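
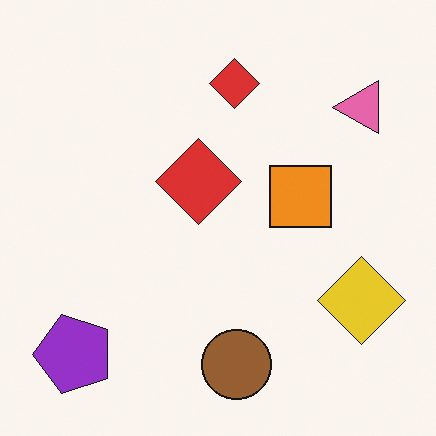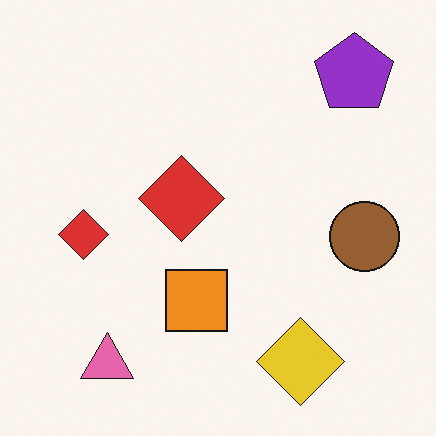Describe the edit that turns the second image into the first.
The image was transposed (reflected across the top-left ↔ bottom-right diagonal).

Shapes have swapped their row and column positions — what was in the top-right is now in the bottom-left — a diagonal reflection.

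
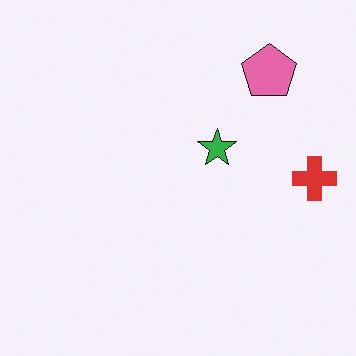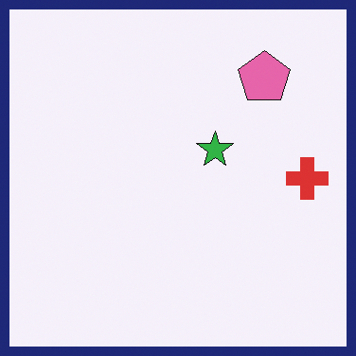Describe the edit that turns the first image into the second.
The image was framed with a navy border.

A solid navy frame runs around the edge of the second image, with the content slightly shrunk inside it.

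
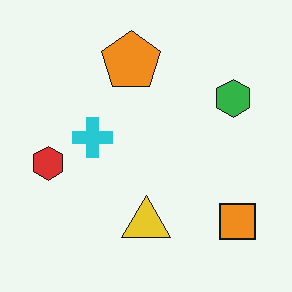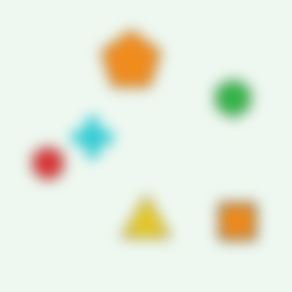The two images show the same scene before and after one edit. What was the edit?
It was strongly gaussian-blurred.

Shape edges and outlines are uniformly softened across the whole image.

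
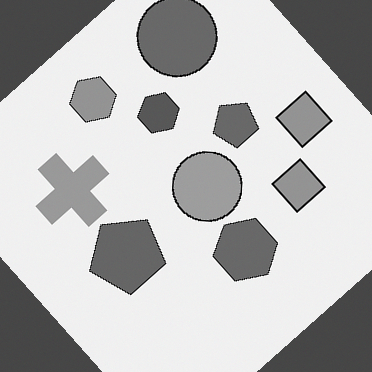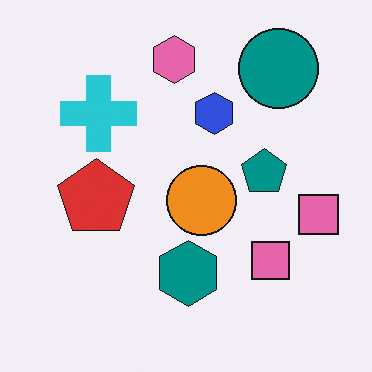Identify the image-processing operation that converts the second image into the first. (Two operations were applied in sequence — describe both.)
This is the original image converted to grayscale, then rotated counter-clockwise by a large amount — several tens of degrees.

All color is removed — every shape is now a shade of grey. Every shape is tilted by the same angle and the image corners show triangular fill wedges — a whole-image rotation by a non-right angle.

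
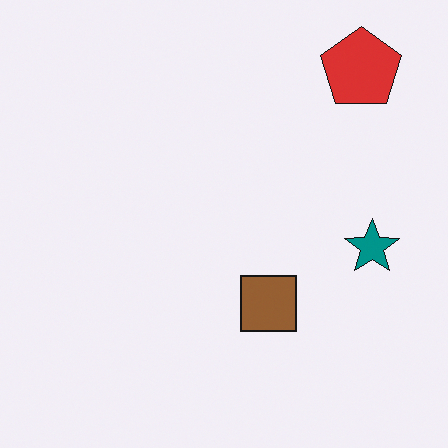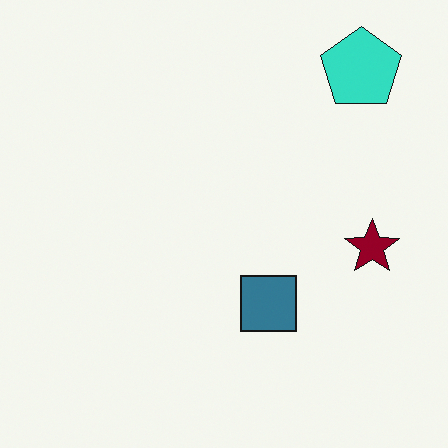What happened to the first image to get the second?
It was hue-shifted through roughly half the color wheel.

Every shape's color has rotated by the same amount around the hue wheel — a uniform hue shift.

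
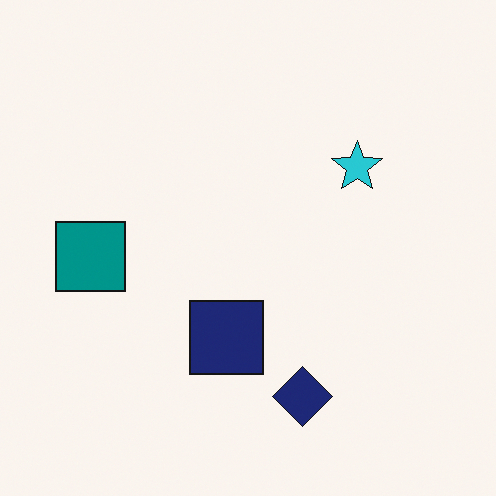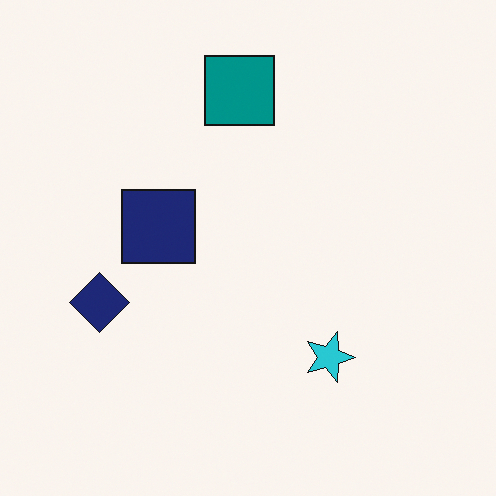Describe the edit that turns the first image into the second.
The transformation is: rotated 90° clockwise.

The teal square sits in the left of the first image and the top of the second — consistent with a whole-image 90° clockwise rotation.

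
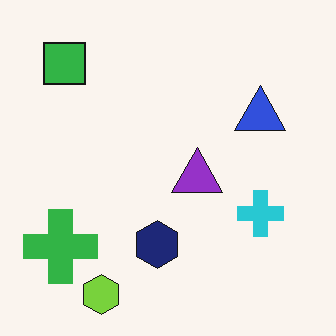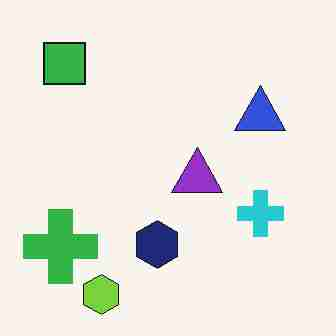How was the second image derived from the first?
The second image is the first degraded with heavy JPEG compression.

Blocky 8×8 compression artifacts appear around shape edges and the flat background shows ringing — characteristic JPEG degradation.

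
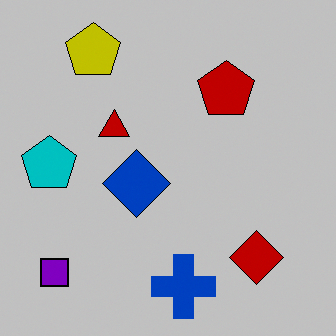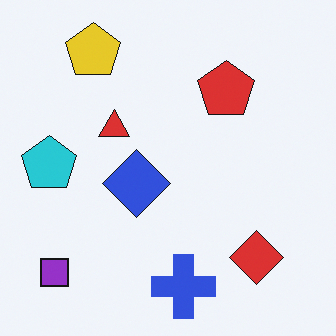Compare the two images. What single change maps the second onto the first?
The first image is the second heavily posterized to just a handful of flat colors.

Each flat color has snapped to a coarser quantized level — most visibly, the near-white background has dropped to a flat grey.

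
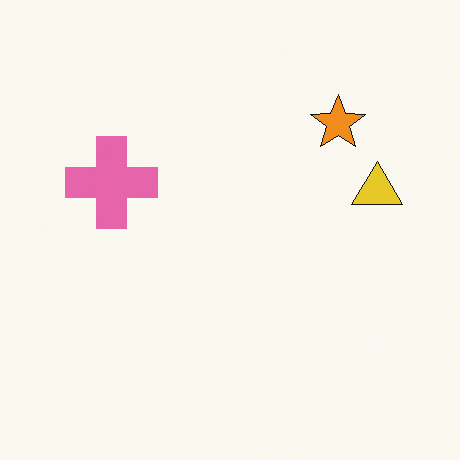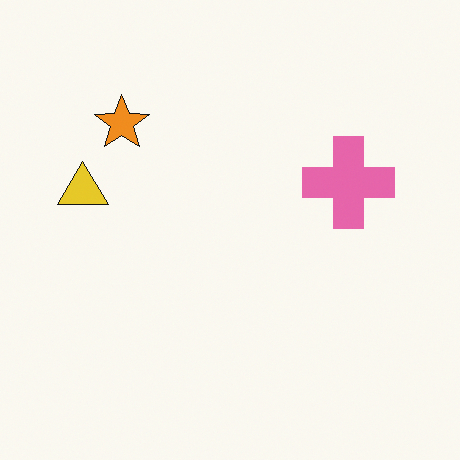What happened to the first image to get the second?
The image was flipped horizontally (left ↔ right).

The yellow triangle is in the right of the first image and the left of the second — shapes on opposite sides of the vertical midline have swapped in a mirror flip.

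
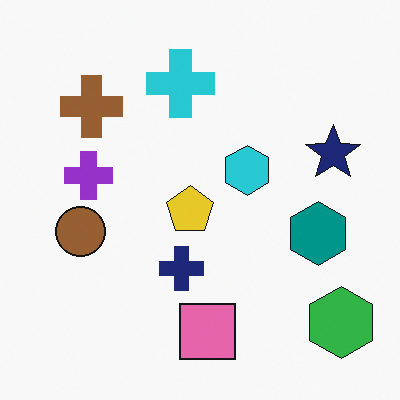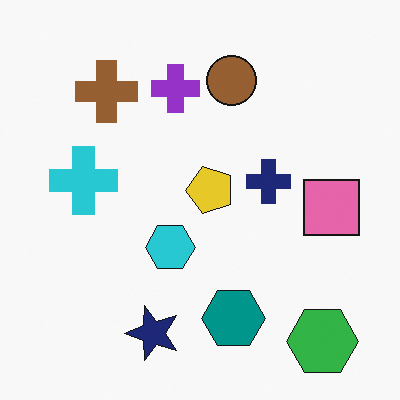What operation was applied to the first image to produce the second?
Transposed (reflected across the top-left ↔ bottom-right diagonal).

Shapes have swapped their row and column positions — what was in the top-right is now in the bottom-left — a diagonal reflection.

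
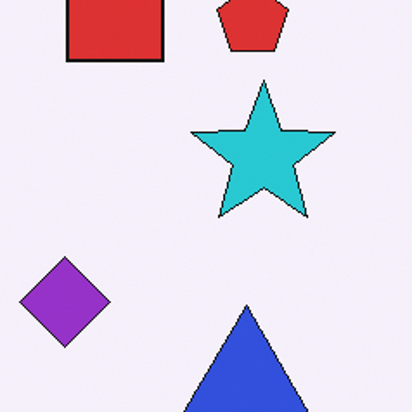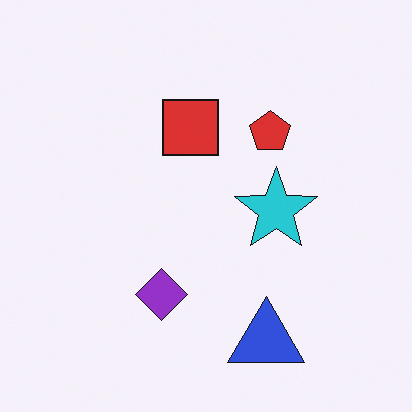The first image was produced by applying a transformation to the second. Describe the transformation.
The transformation is: cropped tightly and scaled back up.

The visible shapes are larger and the field of view is narrower; shapes near the original edges may be partly or wholly outside the frame — a crop-and-rescale.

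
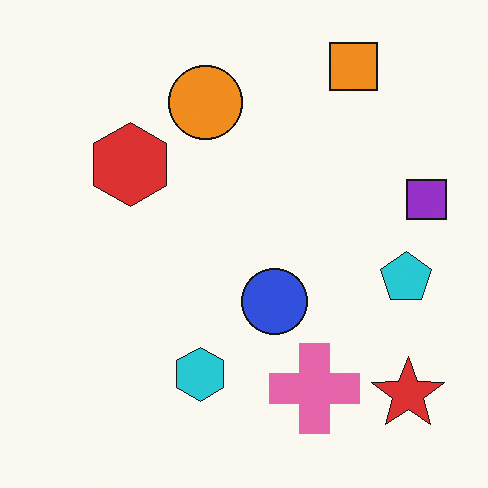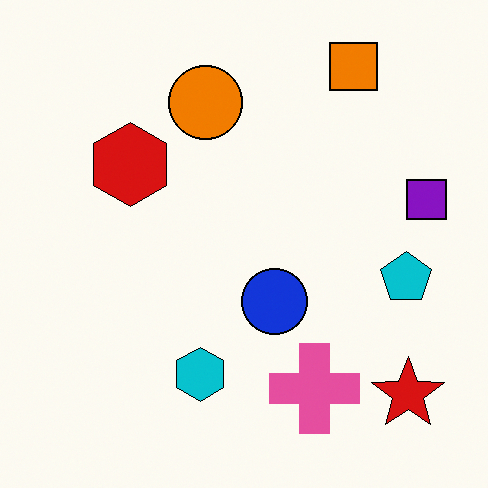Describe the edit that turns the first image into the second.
It was given slightly increased contrast.

Tones are pushed away from mid-grey across the whole image — a global contrast change.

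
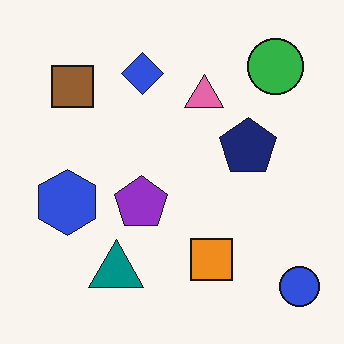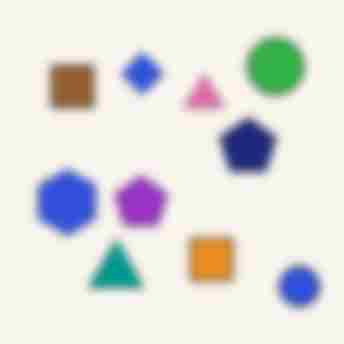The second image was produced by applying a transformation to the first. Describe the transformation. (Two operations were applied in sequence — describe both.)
The image was moderately blurred, then heavily JPEG-compressed with obvious blocking artifacts.

Shape edges and outlines are uniformly softened across the whole image. Blocky 8×8 compression artifacts appear around shape edges and the flat background shows ringing — characteristic JPEG degradation.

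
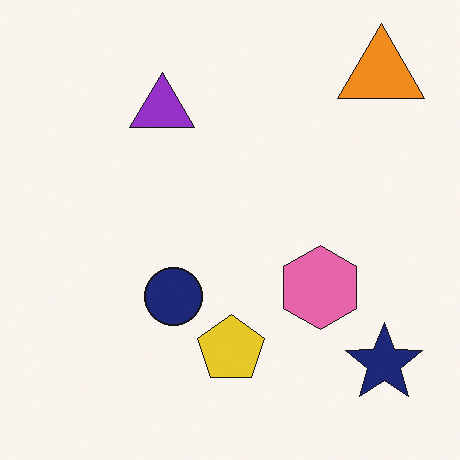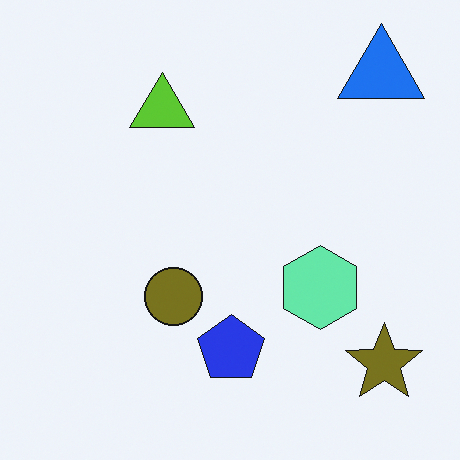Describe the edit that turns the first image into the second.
The image was hue-shifted through roughly half the color wheel.

Every shape's color has rotated by the same amount around the hue wheel — a uniform hue shift.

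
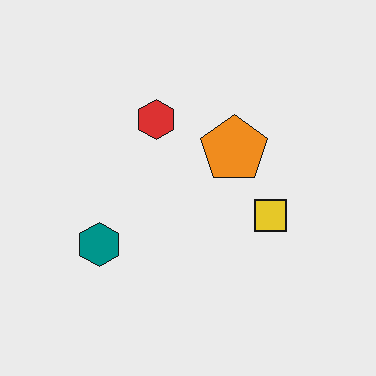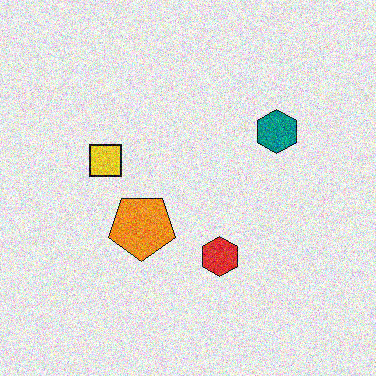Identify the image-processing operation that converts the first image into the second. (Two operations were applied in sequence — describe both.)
It was rotated 180°, then degraded with strong gaussian noise.

The teal hexagon sits in the left of the first image and the right of the second — consistent with a whole-image 180° rotation. Random speckle covers the whole image, including the flat background.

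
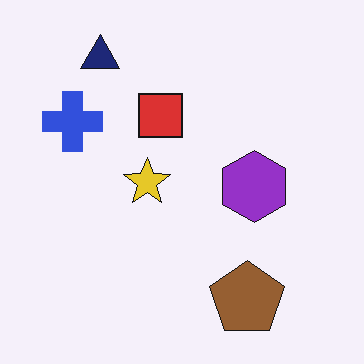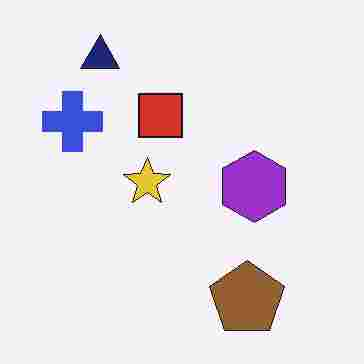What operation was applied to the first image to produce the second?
The image was degraded with heavy JPEG compression.

Blocky 8×8 compression artifacts appear around shape edges and the flat background shows ringing — characteristic JPEG degradation.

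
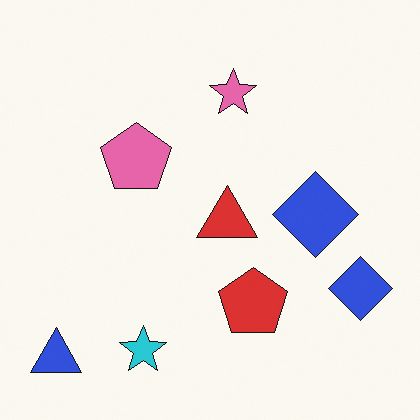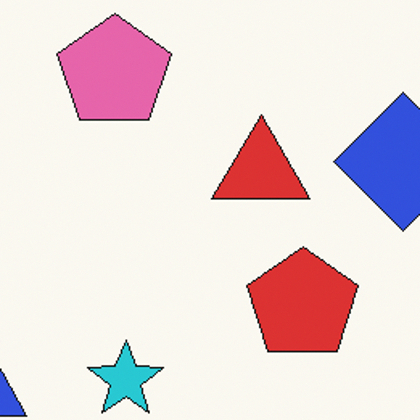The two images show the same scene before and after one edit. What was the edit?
It was cropped slightly and scaled back up.

The visible shapes are larger and the field of view is narrower; shapes near the original edges may be partly or wholly outside the frame — a crop-and-rescale.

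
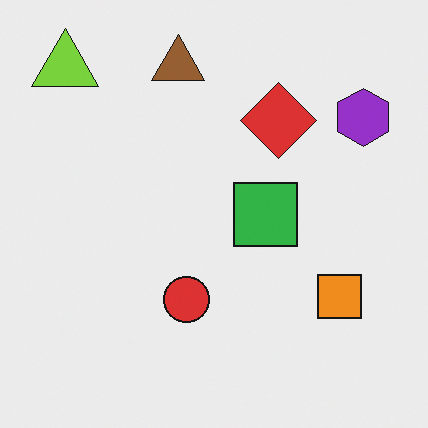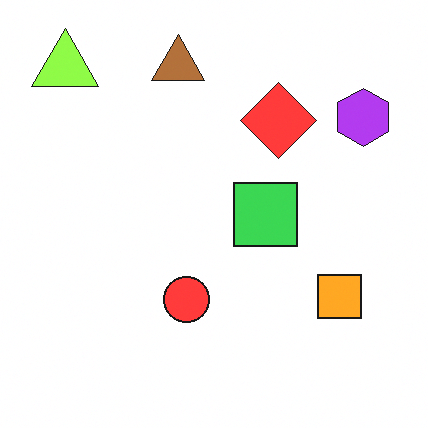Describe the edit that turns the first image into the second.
Slightly brightened.

Every pixel — background and shapes alike — is uniformly brightened.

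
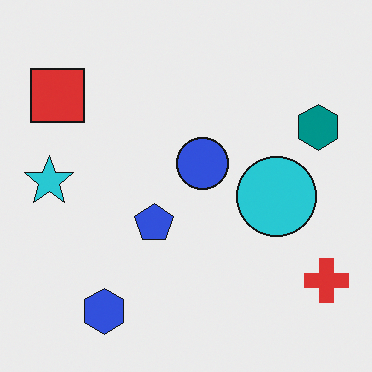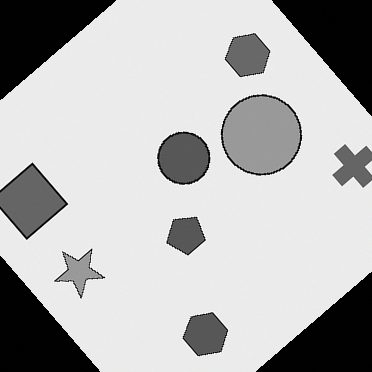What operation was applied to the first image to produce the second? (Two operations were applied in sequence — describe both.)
The transformation is: rotated counter-clockwise by a large amount — several tens of degrees, then converted to grayscale.

Every shape is tilted by the same angle and the image corners show triangular fill wedges — a whole-image rotation by a non-right angle. All color is removed — every shape is now a shade of grey.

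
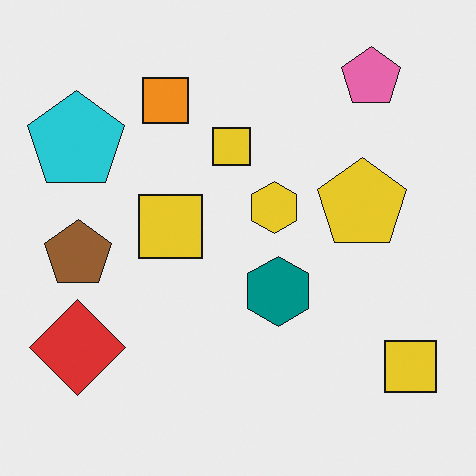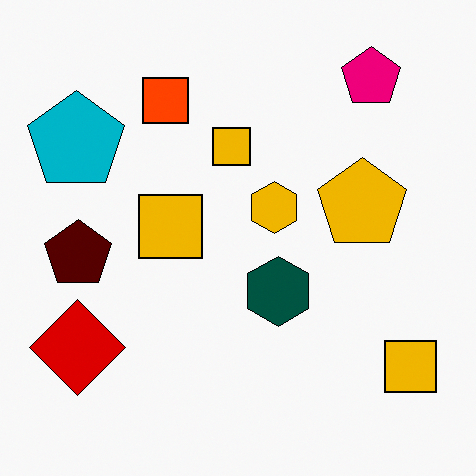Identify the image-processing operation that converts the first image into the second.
The image was given much higher contrast.

Tones are pushed away from mid-grey across the whole image — a global contrast change.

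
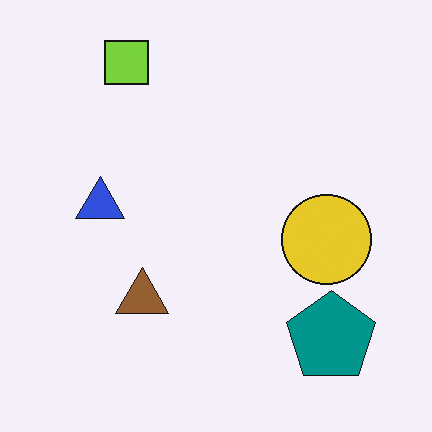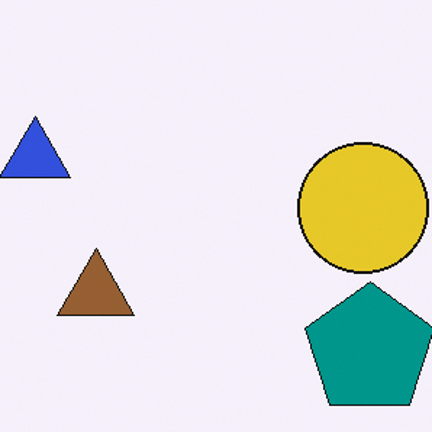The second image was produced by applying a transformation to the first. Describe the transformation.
The transformation is: cropped to a modestly smaller region and rescaled.

The visible shapes are larger and the field of view is narrower; shapes near the original edges may be partly or wholly outside the frame — a crop-and-rescale.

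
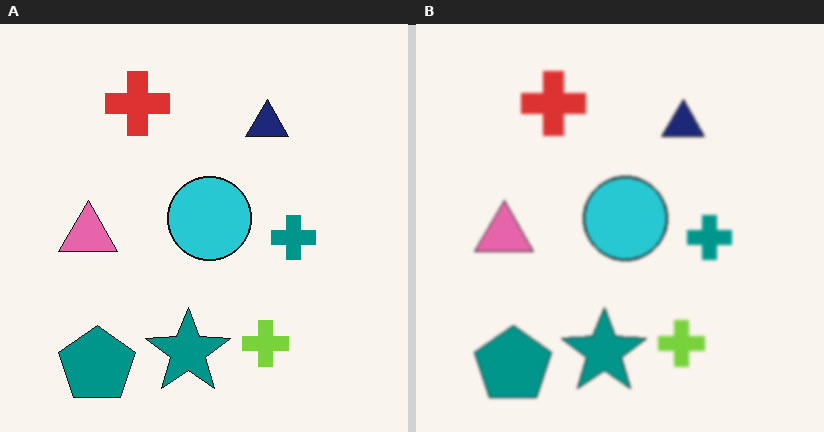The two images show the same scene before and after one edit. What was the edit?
The image was lightly blurred.

Shape edges and outlines are uniformly softened across the whole image.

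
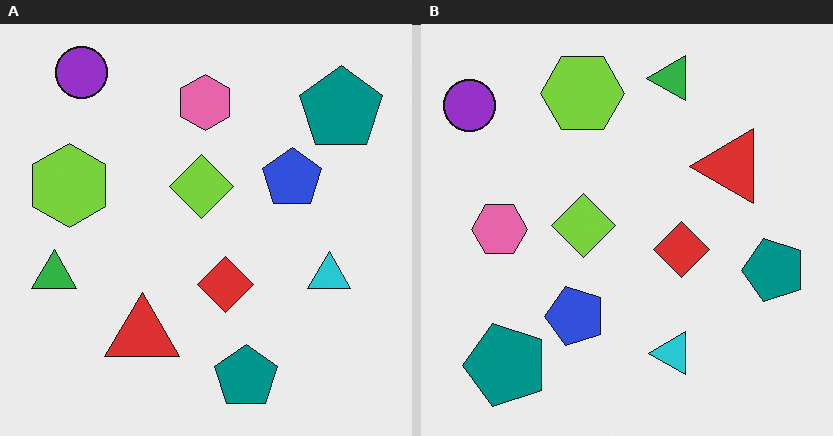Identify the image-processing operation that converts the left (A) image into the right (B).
Transposed (reflected across the top-left ↔ bottom-right diagonal).

Shapes have swapped their row and column positions — what was in the top-right is now in the bottom-left — a diagonal reflection.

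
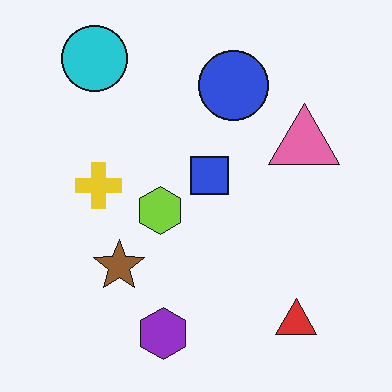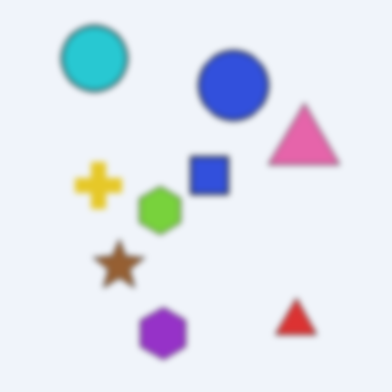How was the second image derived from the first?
It was noticeably gaussian-blurred.

Shape edges and outlines are uniformly softened across the whole image.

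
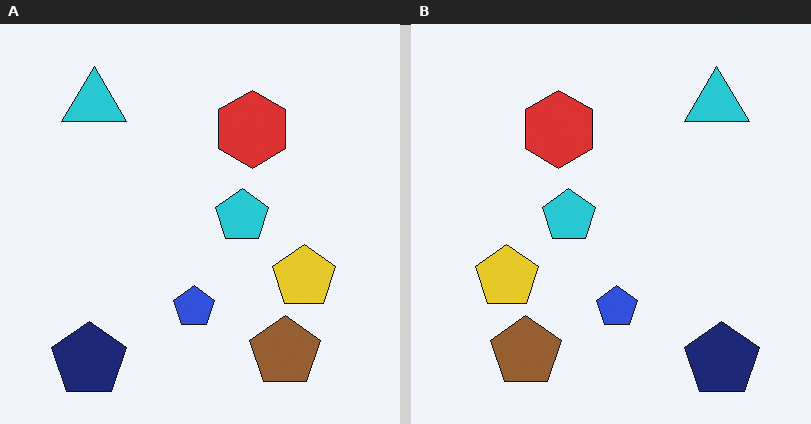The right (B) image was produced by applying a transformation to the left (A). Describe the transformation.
The image was flipped horizontally (left ↔ right).

The navy pentagon is in the bottom-left of the left (A) image and the bottom-right of the right (B) — shapes on opposite sides of the vertical midline have swapped in a mirror flip.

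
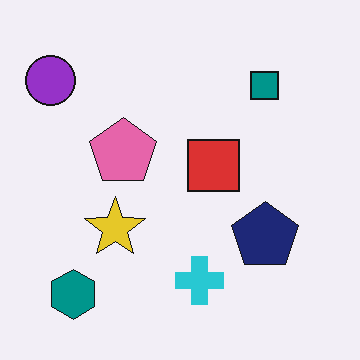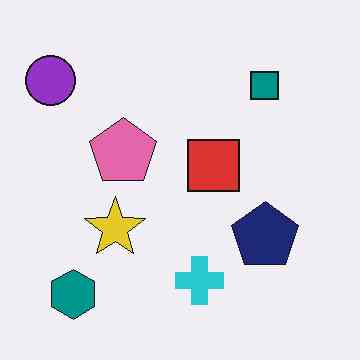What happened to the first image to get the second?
JPEG-compressed with visible artifacts.

Blocky 8×8 compression artifacts appear around shape edges and the flat background shows ringing — characteristic JPEG degradation.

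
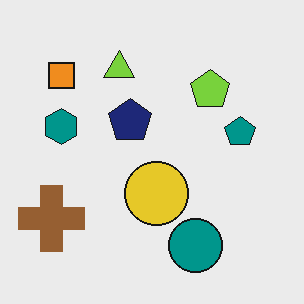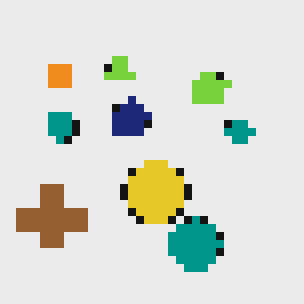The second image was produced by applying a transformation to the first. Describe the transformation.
The image was pixelated into visible square blocks.

Shapes are reduced to large square blocks; fine edges and outlines are lost — a downscale-then-upscale (mosaic) effect.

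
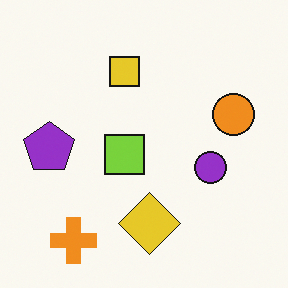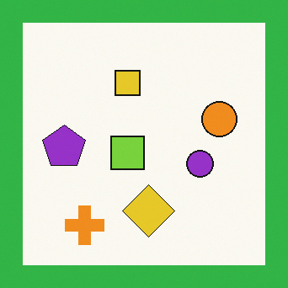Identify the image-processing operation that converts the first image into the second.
The image was framed with a green border.

A solid green frame runs around the edge of the second image, with the content slightly shrunk inside it.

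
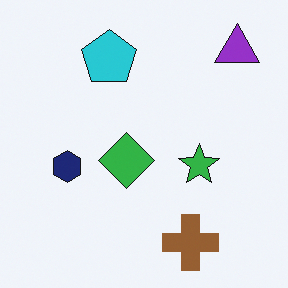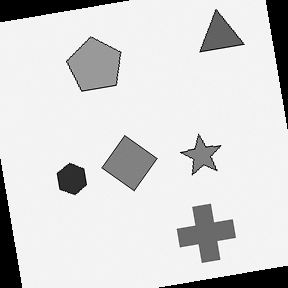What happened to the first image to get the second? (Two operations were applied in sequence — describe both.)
It was rotated counter-clockwise by a small amount, then converted to grayscale.

Every shape is tilted by the same angle and the image corners show triangular fill wedges — a whole-image rotation by a non-right angle. All color is removed — every shape is now a shade of grey.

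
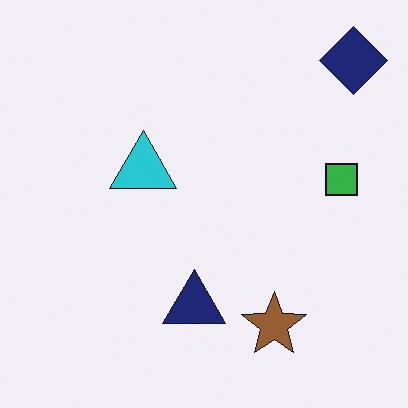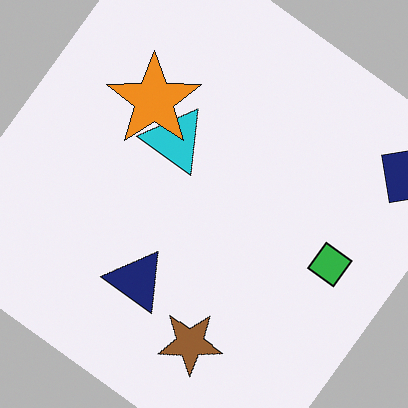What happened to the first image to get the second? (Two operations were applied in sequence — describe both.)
The image was rotated clockwise by a large amount — several tens of degrees, then overlaid with an additional orange star.

Every shape is tilted by the same angle and the image corners show triangular fill wedges — a whole-image rotation by a non-right angle. An orange star appears in the second image that is absent from the first.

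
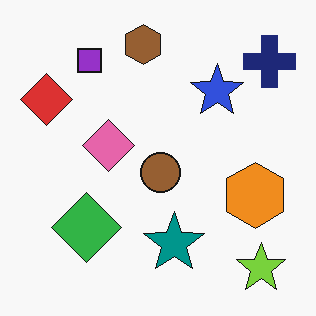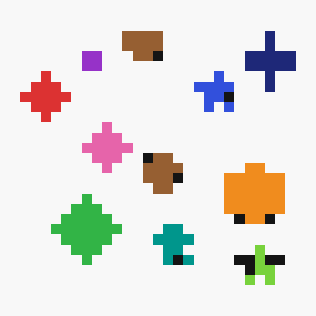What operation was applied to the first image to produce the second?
The second image is the first coarsely pixelated.

Shapes are reduced to large square blocks; fine edges and outlines are lost — a downscale-then-upscale (mosaic) effect.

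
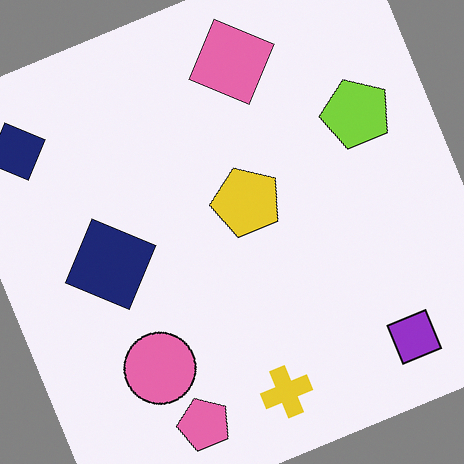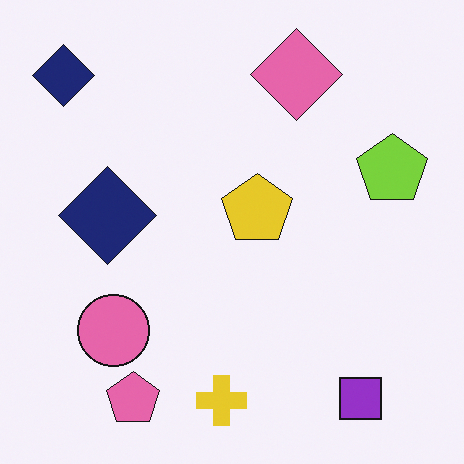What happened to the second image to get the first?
The transformation is: rotated counter-clockwise by a moderate amount.

Every shape is tilted by the same angle and the image corners show triangular fill wedges — a whole-image rotation by a non-right angle.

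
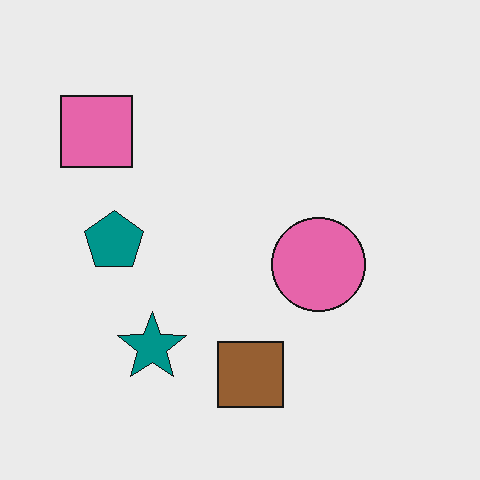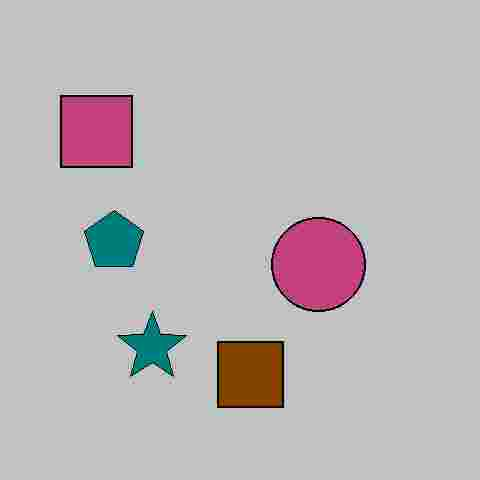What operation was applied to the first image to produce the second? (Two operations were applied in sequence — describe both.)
The image was heavily posterized to just a handful of flat colors, then degraded with heavy JPEG compression.

Each flat color has snapped to a coarser quantized level — most visibly, the near-white background has dropped to a flat grey. Blocky 8×8 compression artifacts appear around shape edges and the flat background shows ringing — characteristic JPEG degradation.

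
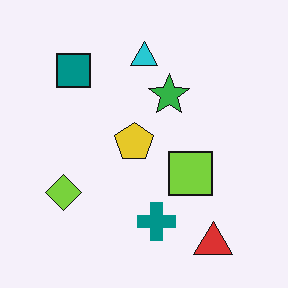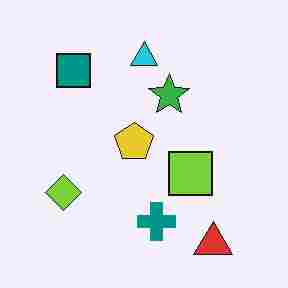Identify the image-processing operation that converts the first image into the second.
The transformation is: heavily JPEG-compressed with obvious blocking artifacts.

Blocky 8×8 compression artifacts appear around shape edges and the flat background shows ringing — characteristic JPEG degradation.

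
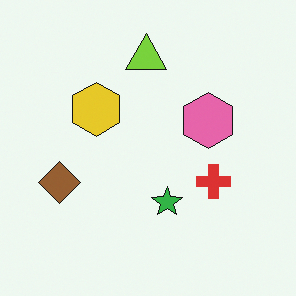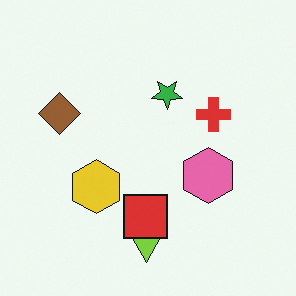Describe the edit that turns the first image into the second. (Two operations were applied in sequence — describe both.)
Flipped vertically (top ↔ bottom), then overlaid with an additional red square.

The lime triangle is in the top of the first image and the bottom of the second — shapes on opposite sides of the horizontal midline have swapped in a mirror flip. A red square appears in the second image that is absent from the first.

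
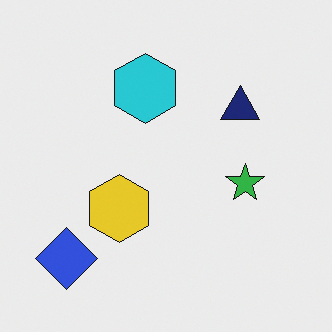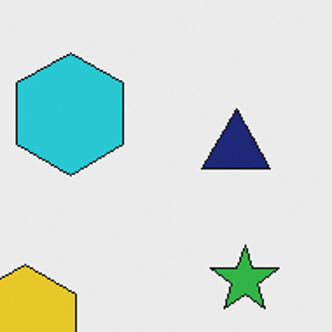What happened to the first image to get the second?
The second image is the first cropped to a noticeably smaller region and rescaled.

The visible shapes are larger and the field of view is narrower; shapes near the original edges may be partly or wholly outside the frame — a crop-and-rescale.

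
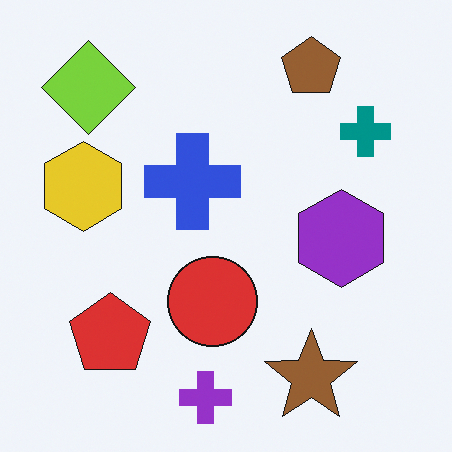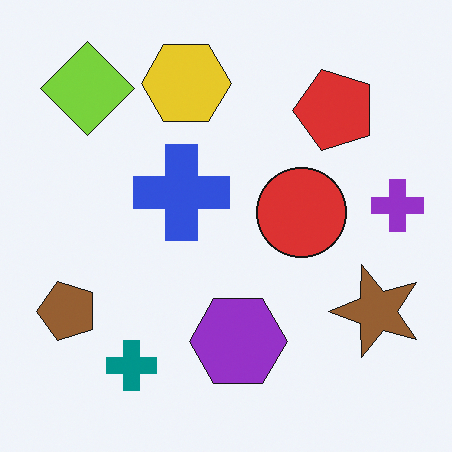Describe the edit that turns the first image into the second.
Transposed (reflected across the top-left ↔ bottom-right diagonal).

Shapes have swapped their row and column positions — what was in the top-right is now in the bottom-left — a diagonal reflection.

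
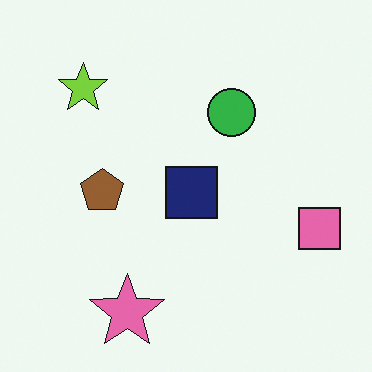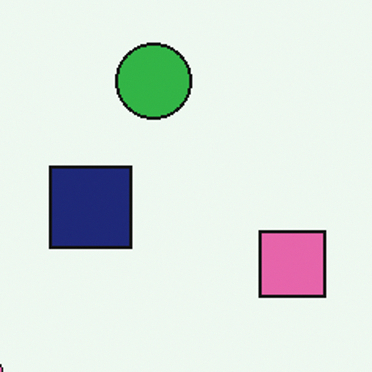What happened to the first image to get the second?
This is the original image cropped slightly and scaled back up.

The visible shapes are larger and the field of view is narrower; shapes near the original edges may be partly or wholly outside the frame — a crop-and-rescale.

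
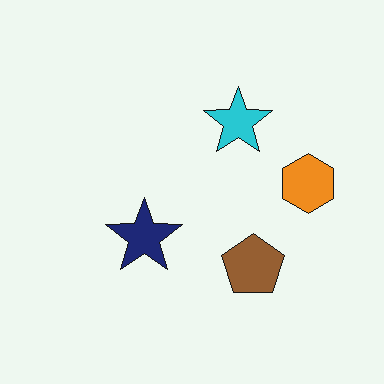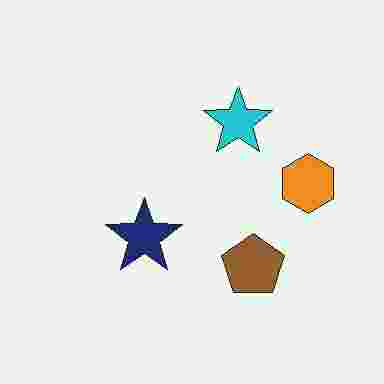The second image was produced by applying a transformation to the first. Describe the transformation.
The second image is the first degraded with heavy JPEG compression.

Blocky 8×8 compression artifacts appear around shape edges and the flat background shows ringing — characteristic JPEG degradation.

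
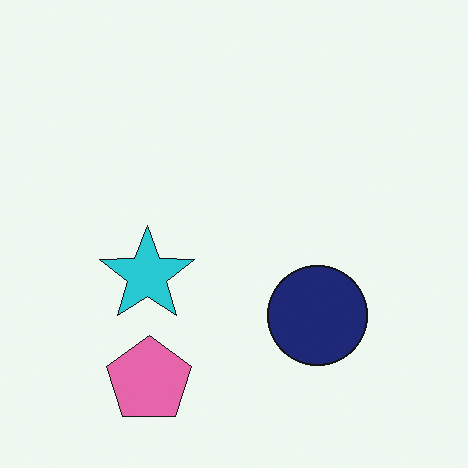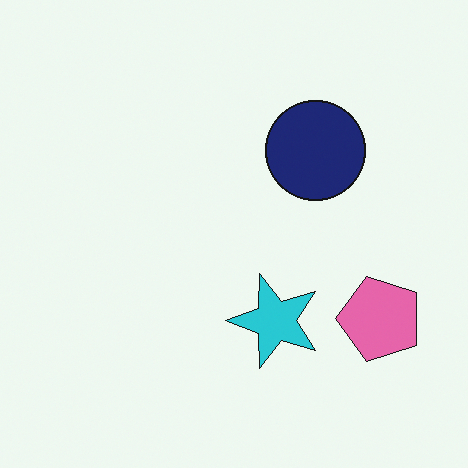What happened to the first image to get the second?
It was rotated 90° counter-clockwise.

The pink pentagon sits in the bottom-left of the first image and the bottom-right of the second — consistent with a whole-image 90° counter-clockwise rotation.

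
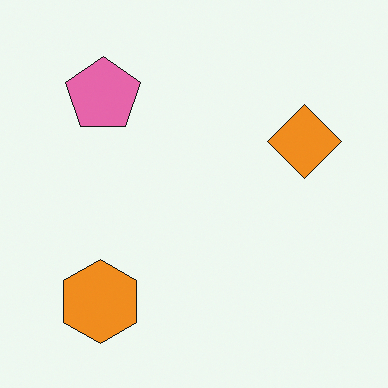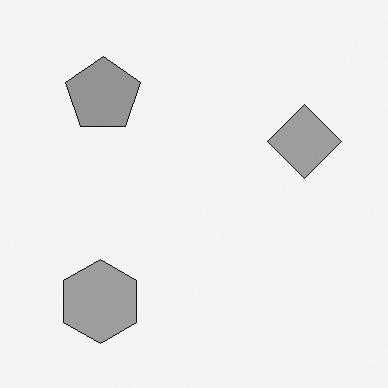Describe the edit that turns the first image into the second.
The image was converted to grayscale.

All color is removed — every shape is now a shade of grey.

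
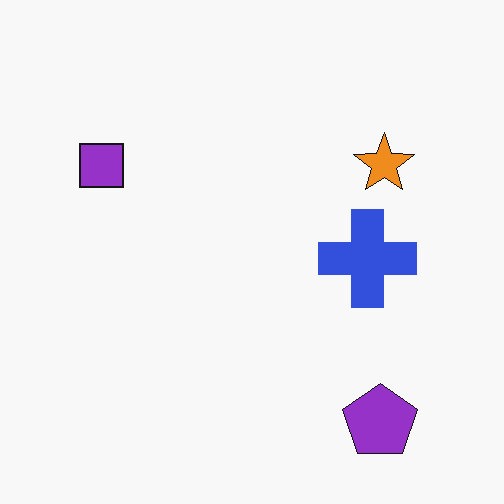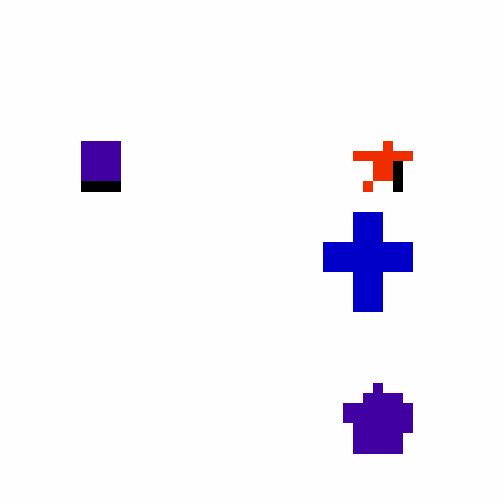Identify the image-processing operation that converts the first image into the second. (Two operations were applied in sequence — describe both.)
The transformation is: coarsely pixelated, then boosted in contrast.

Shapes are reduced to large square blocks; fine edges and outlines are lost — a downscale-then-upscale (mosaic) effect. Tones are pushed away from mid-grey across the whole image — a global contrast change.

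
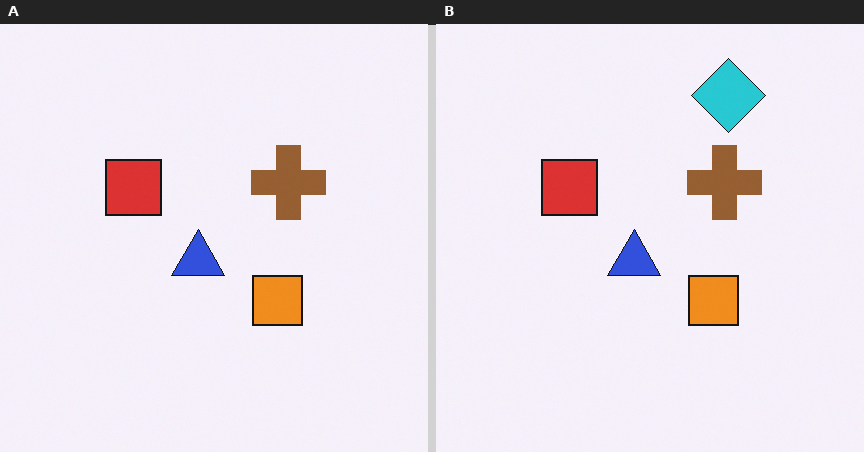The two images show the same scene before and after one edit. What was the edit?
The right (B) image is the left (A) overlaid with an additional cyan diamond.

A cyan diamond appears in the right (B) image that is absent from the left (A).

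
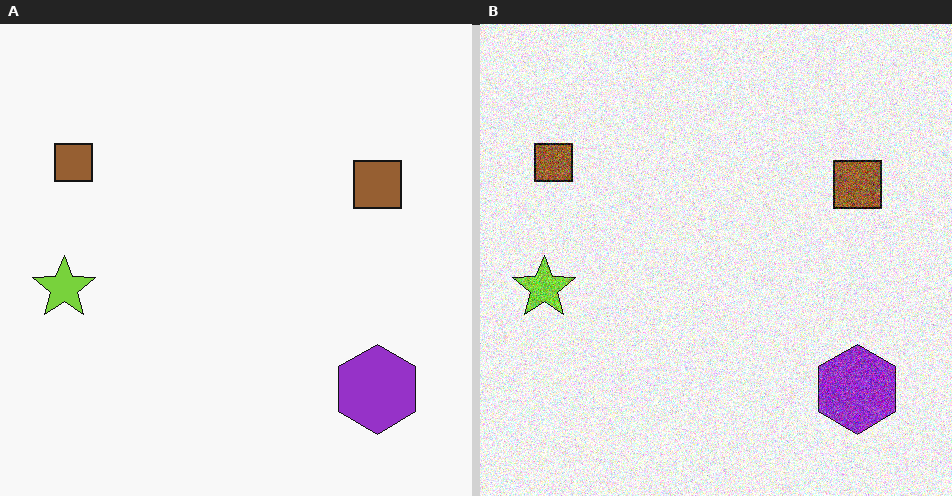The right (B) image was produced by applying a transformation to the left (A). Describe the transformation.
The transformation is: degraded with strong gaussian noise.

Random speckle covers the whole image, including the flat background.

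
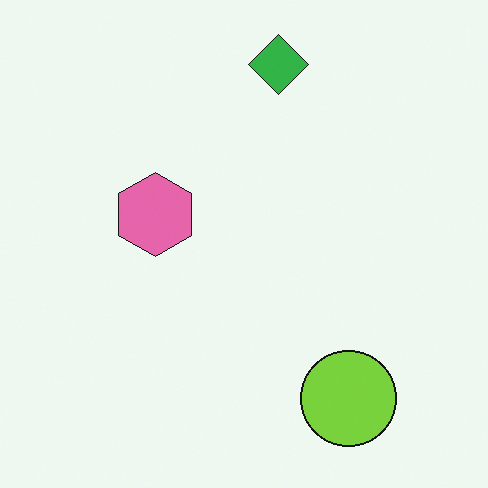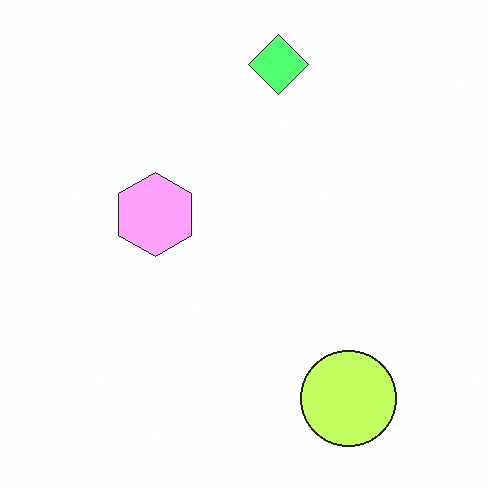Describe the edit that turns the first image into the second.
The second image is the first noticeably brightened.

Every pixel — background and shapes alike — is uniformly brightened.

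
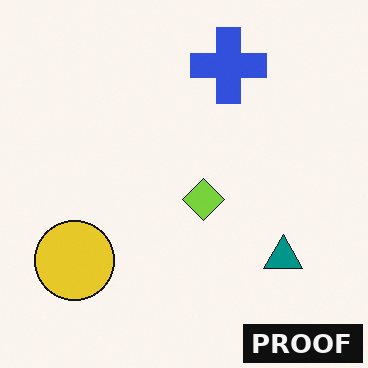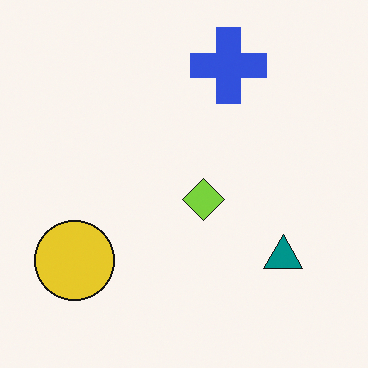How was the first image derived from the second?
The transformation is: watermarked with the text "PROOF" in the lower-right corner.

A dark label reading "PROOF" appears in the lower-right corner.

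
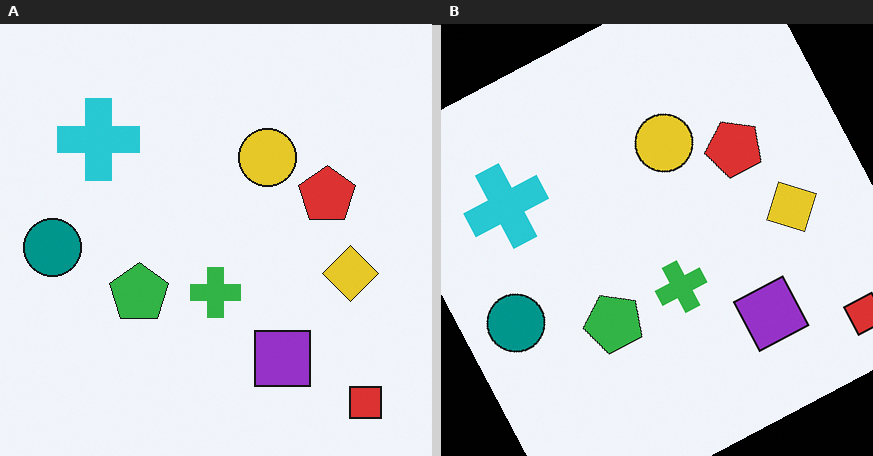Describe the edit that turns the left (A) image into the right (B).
This is the original image rotated counter-clockwise by a clearly visible amount.

Every shape is tilted by the same angle and the image corners show triangular fill wedges — a whole-image rotation by a non-right angle.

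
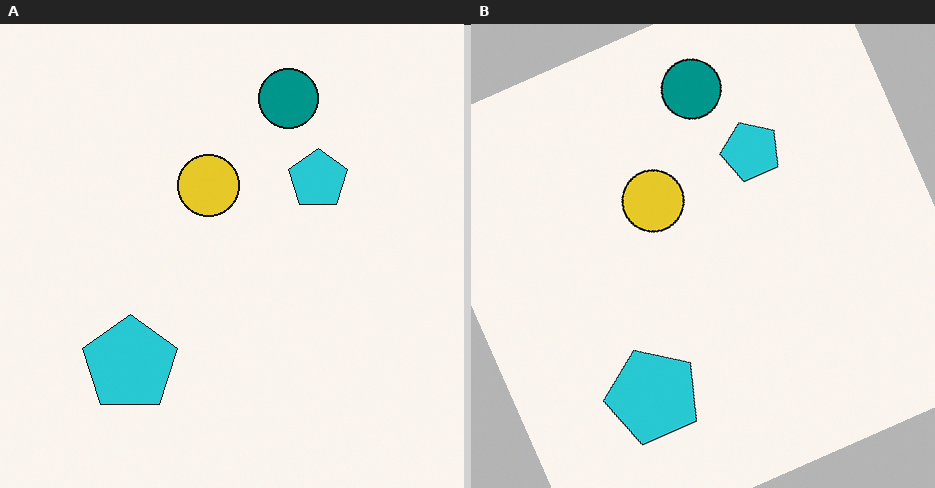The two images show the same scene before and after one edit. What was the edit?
The right (B) image is the left (A) rotated counter-clockwise by a clearly visible amount.

Every shape is tilted by the same angle and the image corners show triangular fill wedges — a whole-image rotation by a non-right angle.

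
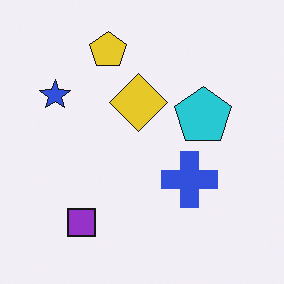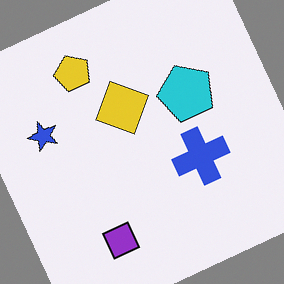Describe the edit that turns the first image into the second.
The image was rotated counter-clockwise by a moderate amount.

Every shape is tilted by the same angle and the image corners show triangular fill wedges — a whole-image rotation by a non-right angle.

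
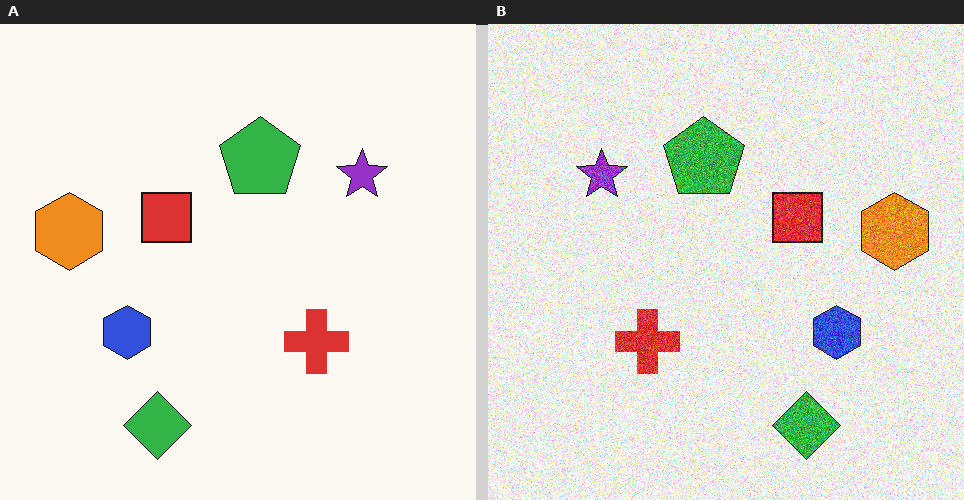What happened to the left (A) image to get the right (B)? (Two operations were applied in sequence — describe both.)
The image was degraded with a thick layer of grain, then flipped horizontally (left ↔ right).

Random speckle covers the whole image, including the flat background. The orange hexagon is in the left of the left (A) image and the right of the right (B) — shapes on opposite sides of the vertical midline have swapped in a mirror flip.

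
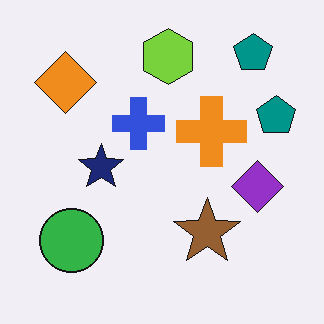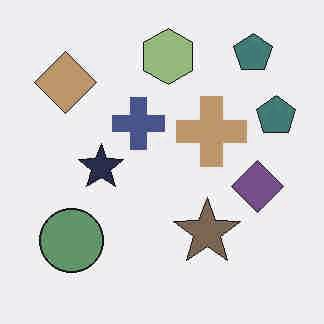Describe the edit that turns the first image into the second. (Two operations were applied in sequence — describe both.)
It was degraded with heavy JPEG compression, then made much more muted (saturation change).

Blocky 8×8 compression artifacts appear around shape edges and the flat background shows ringing — characteristic JPEG degradation. All colors are more muted and greyish — a global saturation change.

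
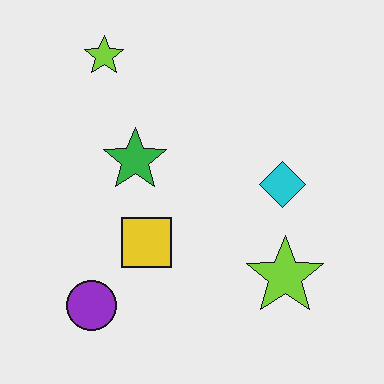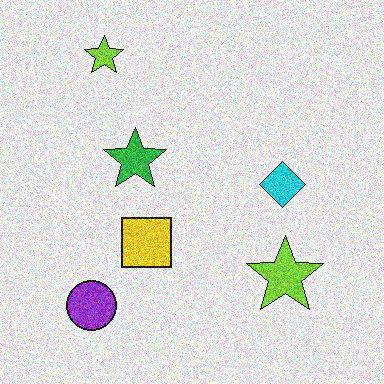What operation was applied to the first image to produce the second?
The transformation is: degraded with visible gaussian noise.

Random speckle covers the whole image, including the flat background.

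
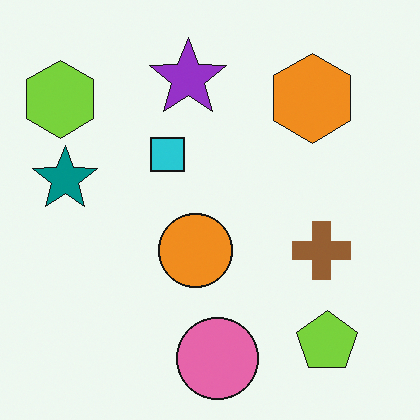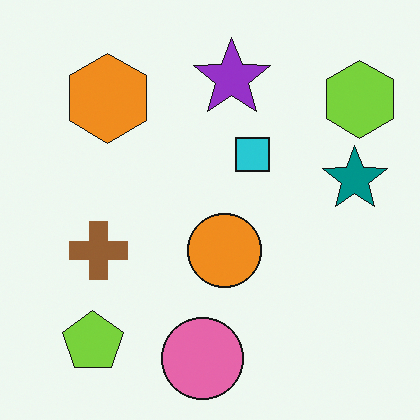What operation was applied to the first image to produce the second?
The second image is the first flipped horizontally (left ↔ right).

The lime hexagon is in the top-left of the first image and the top-right of the second — shapes on opposite sides of the vertical midline have swapped in a mirror flip.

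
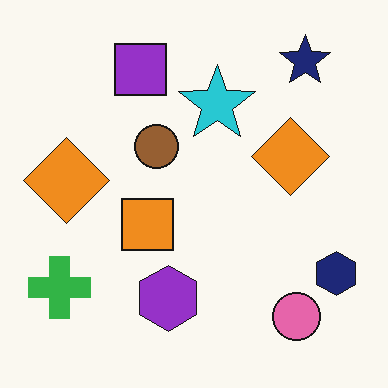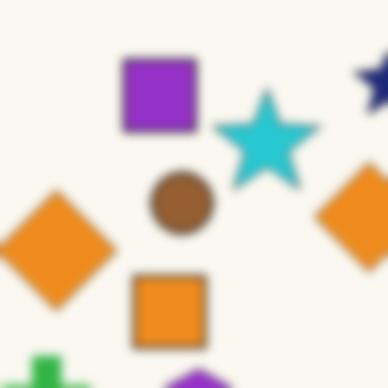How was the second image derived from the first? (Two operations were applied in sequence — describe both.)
Cropped slightly and scaled back up, then moderately blurred.

The visible shapes are larger and the field of view is narrower; shapes near the original edges may be partly or wholly outside the frame — a crop-and-rescale. Shape edges and outlines are uniformly softened across the whole image.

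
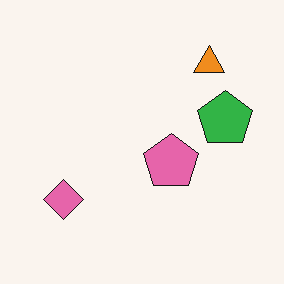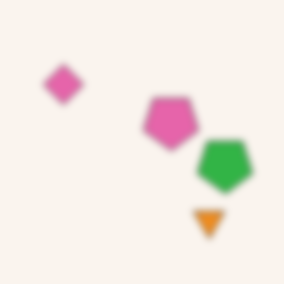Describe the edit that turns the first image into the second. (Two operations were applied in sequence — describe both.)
The image was moderately blurred, then flipped vertically (top ↔ bottom).

Shape edges and outlines are uniformly softened across the whole image. The orange triangle is in the top-right of the first image and the bottom-right of the second — shapes on opposite sides of the horizontal midline have swapped in a mirror flip.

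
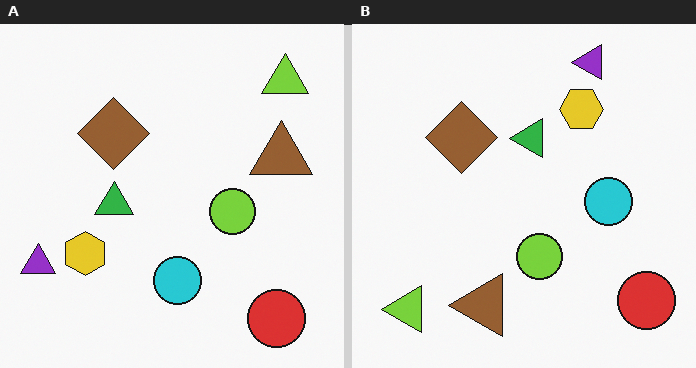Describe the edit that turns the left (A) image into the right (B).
This is the original image transposed (reflected across the top-left ↔ bottom-right diagonal).

Shapes have swapped their row and column positions — what was in the top-right is now in the bottom-left — a diagonal reflection.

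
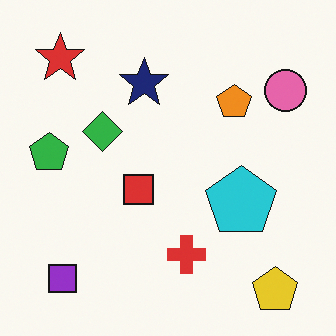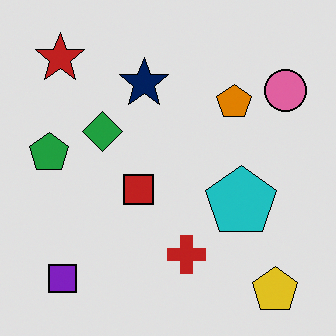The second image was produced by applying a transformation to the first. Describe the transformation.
The second image is the first moderately posterized.

Each flat color has snapped to a coarser quantized level — most visibly, the near-white background has dropped to a flat grey.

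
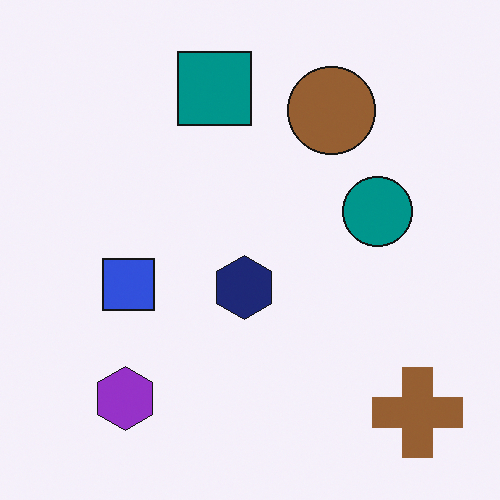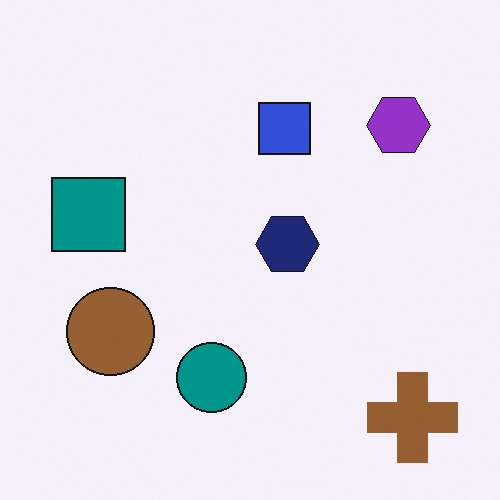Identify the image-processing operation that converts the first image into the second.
The image was transposed (reflected across the top-left ↔ bottom-right diagonal).

Shapes have swapped their row and column positions — what was in the top-right is now in the bottom-left — a diagonal reflection.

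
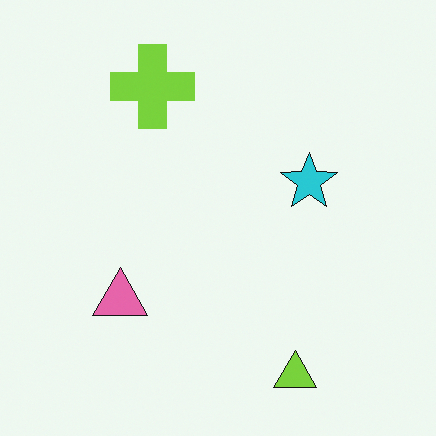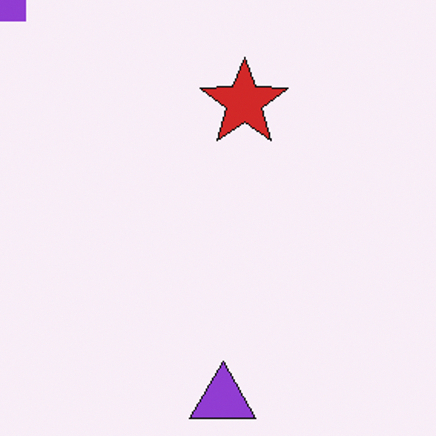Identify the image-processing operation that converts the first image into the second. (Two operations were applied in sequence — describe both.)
The second image is the first hue-shifted by a large amount, then cropped to a modestly smaller region and rescaled.

Every shape's color has rotated by the same amount around the hue wheel — a uniform hue shift. The visible shapes are larger and the field of view is narrower; shapes near the original edges may be partly or wholly outside the frame — a crop-and-rescale.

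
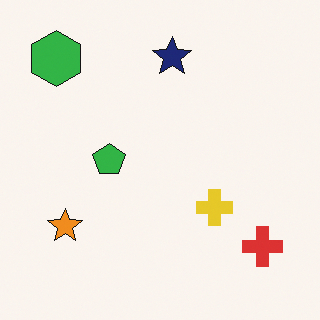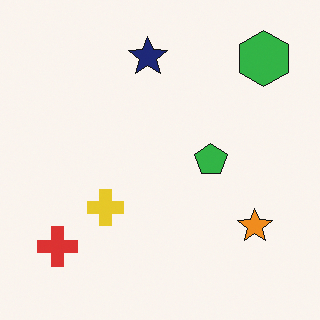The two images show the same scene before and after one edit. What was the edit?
The transformation is: flipped horizontally (left ↔ right).

The green hexagon is in the top-left of the first image and the top-right of the second — shapes on opposite sides of the vertical midline have swapped in a mirror flip.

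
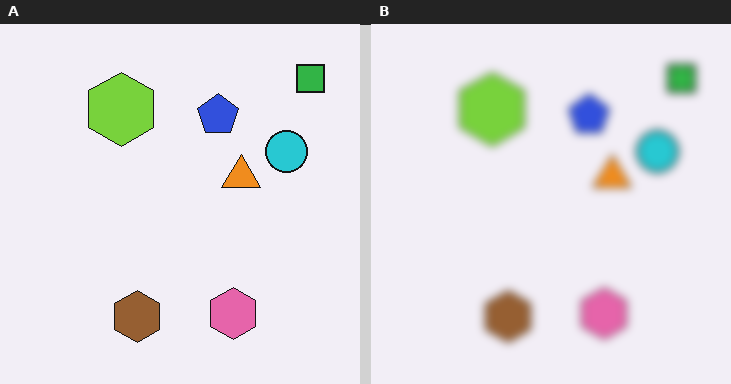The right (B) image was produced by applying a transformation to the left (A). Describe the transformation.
The image was moderately blurred.

Shape edges and outlines are uniformly softened across the whole image.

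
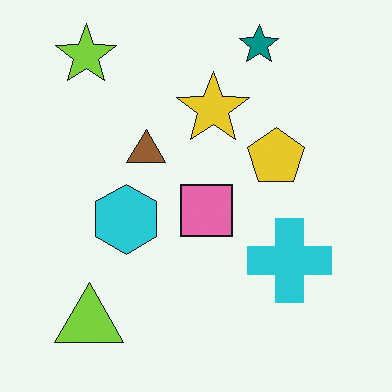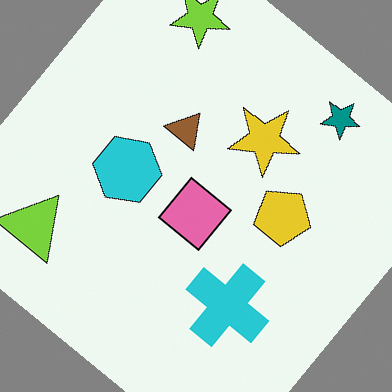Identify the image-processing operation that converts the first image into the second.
Rotated clockwise by a large amount — several tens of degrees.

Every shape is tilted by the same angle and the image corners show triangular fill wedges — a whole-image rotation by a non-right angle.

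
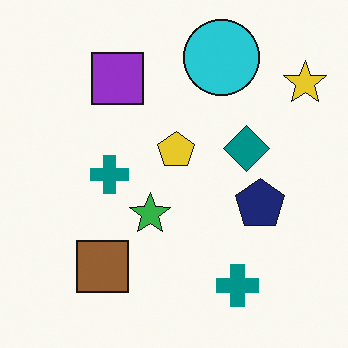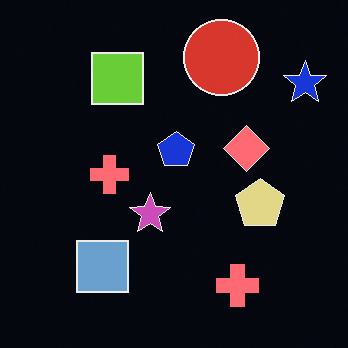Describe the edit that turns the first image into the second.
It was color-inverted (negative).

The light background has become dark and every shape's color is its complement — a photographic negative.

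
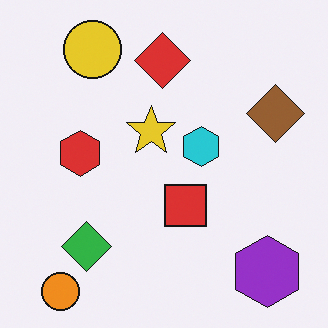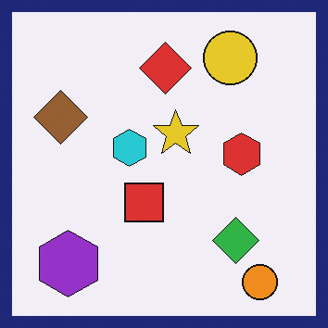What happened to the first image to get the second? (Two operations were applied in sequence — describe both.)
It was flipped horizontally (left ↔ right), then framed with a navy border.

The brown diamond is in the right of the first image and the left of the second — shapes on opposite sides of the vertical midline have swapped in a mirror flip. A solid navy frame runs around the edge of the second image, with the content slightly shrunk inside it.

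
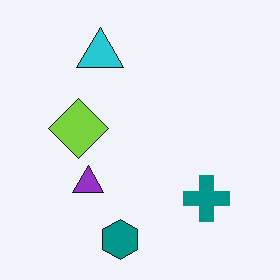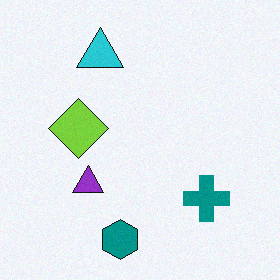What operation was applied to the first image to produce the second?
Degraded with light additive noise.

Random speckle covers the whole image, including the flat background.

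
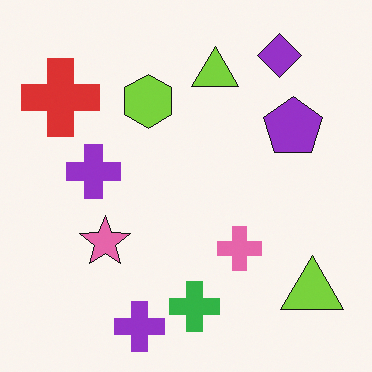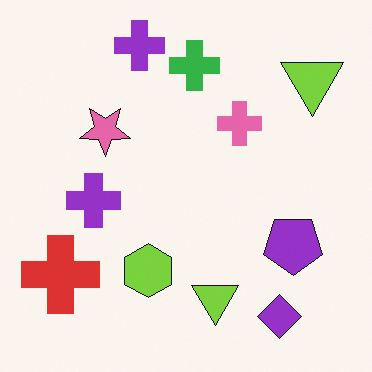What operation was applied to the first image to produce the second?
This is the original image flipped vertically (top ↔ bottom).

The purple diamond is in the top-right of the first image and the bottom-right of the second — shapes on opposite sides of the horizontal midline have swapped in a mirror flip.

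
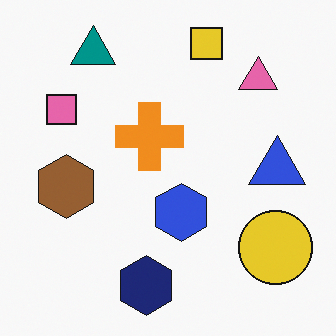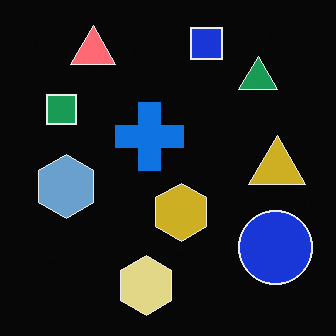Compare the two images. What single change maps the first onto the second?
The transformation is: color-inverted (negative).

The light background has become dark and every shape's color is its complement — a photographic negative.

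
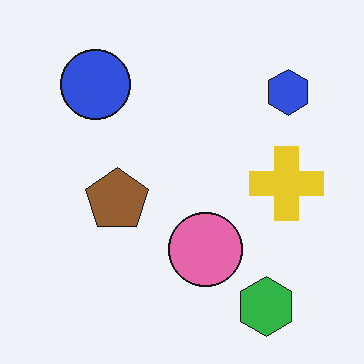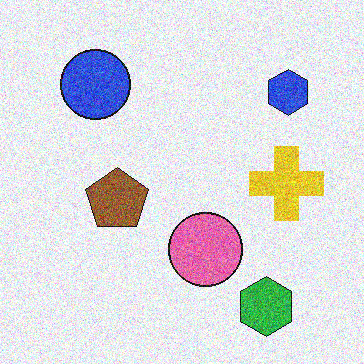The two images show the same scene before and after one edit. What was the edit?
The transformation is: degraded with heavy additive noise.

Random speckle covers the whole image, including the flat background.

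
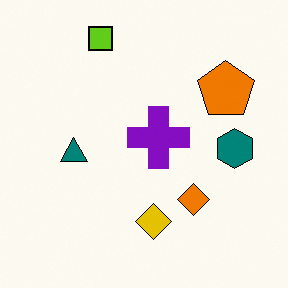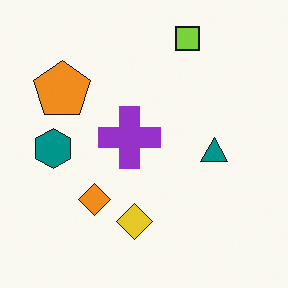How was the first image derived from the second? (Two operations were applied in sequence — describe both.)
The image was given slightly increased contrast, then flipped horizontally (left ↔ right).

Tones are pushed away from mid-grey across the whole image — a global contrast change. The teal hexagon is in the left of the second image and the right of the first — shapes on opposite sides of the vertical midline have swapped in a mirror flip.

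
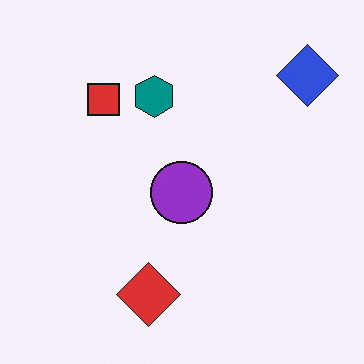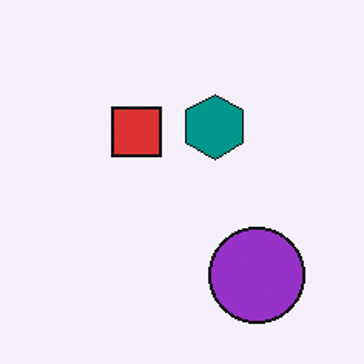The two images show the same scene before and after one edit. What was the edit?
It was cropped to a modestly smaller region and rescaled.

The visible shapes are larger and the field of view is narrower; shapes near the original edges may be partly or wholly outside the frame — a crop-and-rescale.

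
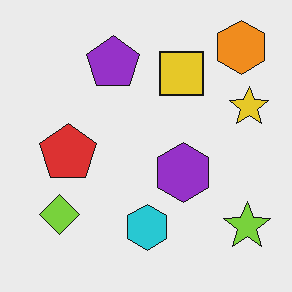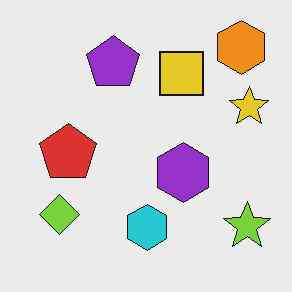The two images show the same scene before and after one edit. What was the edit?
This is the original image JPEG-compressed with visible artifacts.

Blocky 8×8 compression artifacts appear around shape edges and the flat background shows ringing — characteristic JPEG degradation.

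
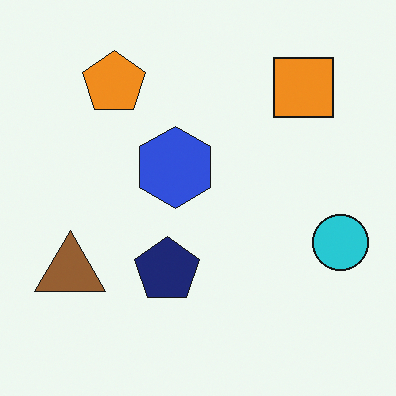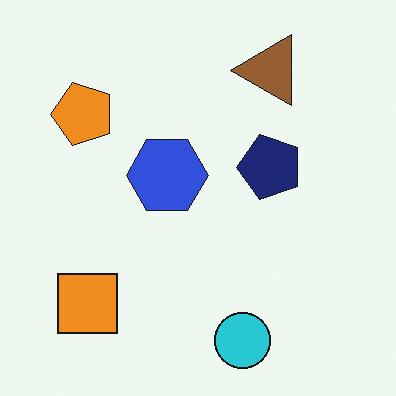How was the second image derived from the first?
The image was transposed (reflected across the top-left ↔ bottom-right diagonal).

Shapes have swapped their row and column positions — what was in the top-right is now in the bottom-left — a diagonal reflection.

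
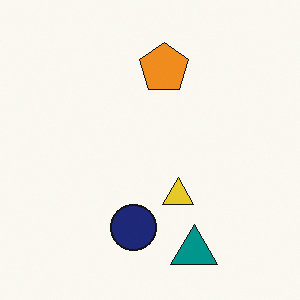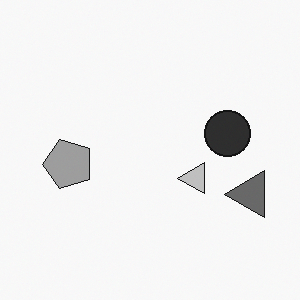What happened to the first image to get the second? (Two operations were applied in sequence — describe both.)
This is the original image converted to grayscale, then transposed (reflected across the top-left ↔ bottom-right diagonal).

All color is removed — every shape is now a shade of grey. Shapes have swapped their row and column positions — what was in the top-right is now in the bottom-left — a diagonal reflection.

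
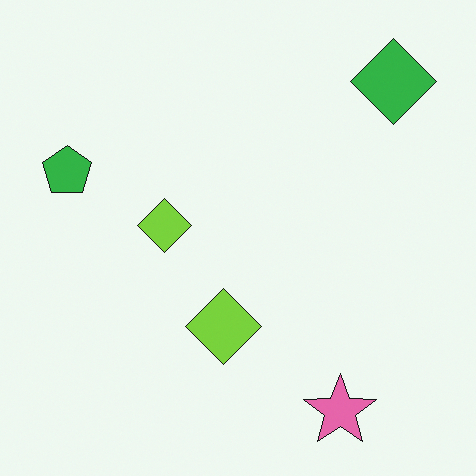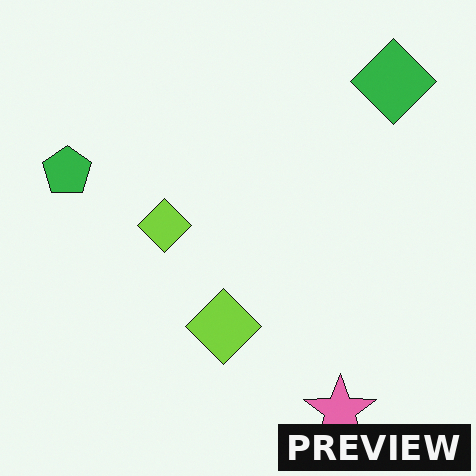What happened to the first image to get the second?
It was watermarked with the text "PREVIEW" in the lower-right corner.

A dark label reading "PREVIEW" appears in the lower-right corner.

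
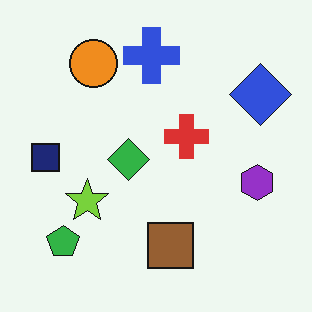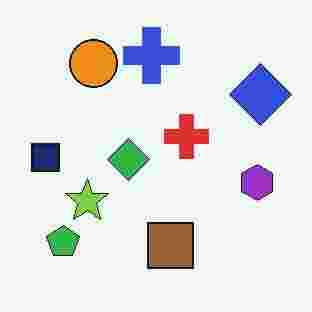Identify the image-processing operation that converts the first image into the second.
The second image is the first degraded with heavy JPEG compression.

Blocky 8×8 compression artifacts appear around shape edges and the flat background shows ringing — characteristic JPEG degradation.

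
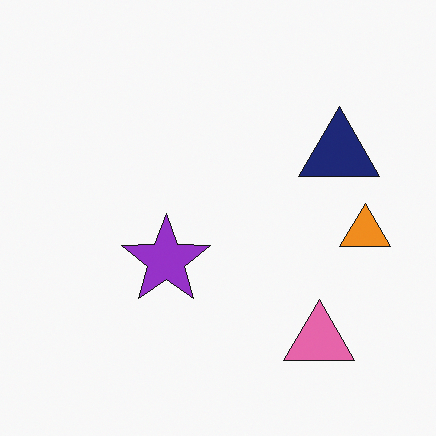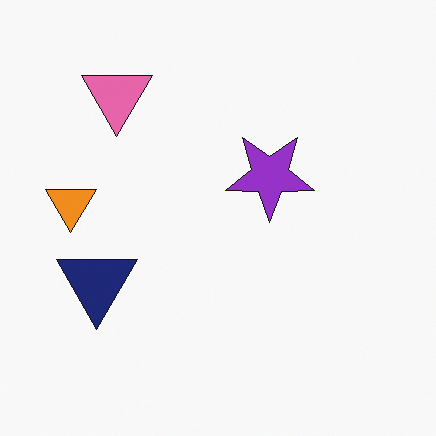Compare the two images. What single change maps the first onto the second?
The second image is the first rotated 180°.

The pink triangle sits in the bottom-right of the first image and the top-left of the second — consistent with a whole-image 180° rotation.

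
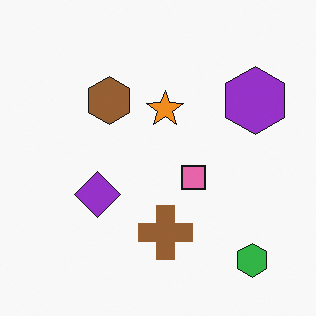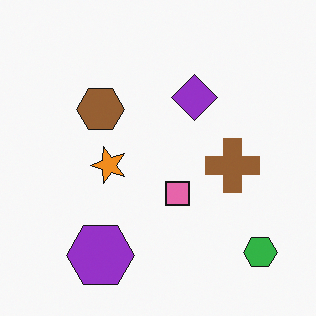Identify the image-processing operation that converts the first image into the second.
Transposed (reflected across the top-left ↔ bottom-right diagonal).

Shapes have swapped their row and column positions — what was in the top-right is now in the bottom-left — a diagonal reflection.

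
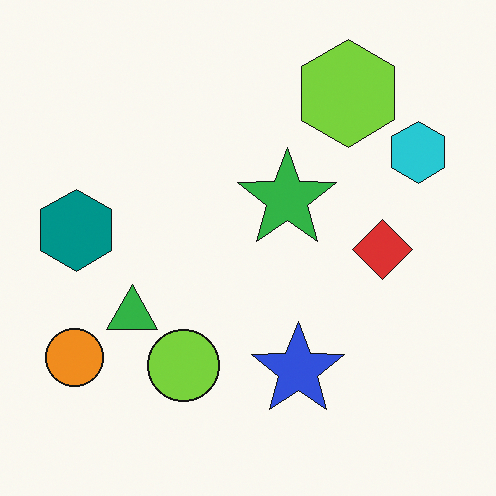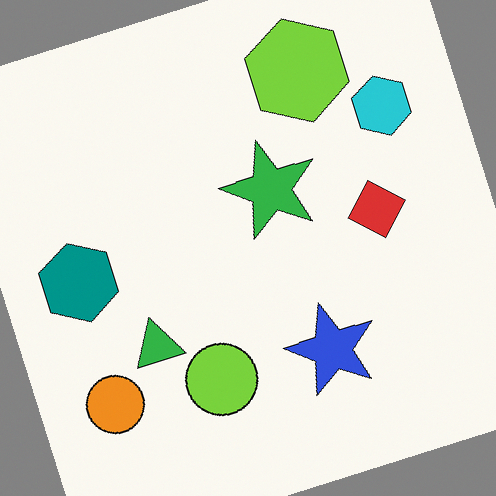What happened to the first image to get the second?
The transformation is: rotated counter-clockwise by a moderate amount.

Every shape is tilted by the same angle and the image corners show triangular fill wedges — a whole-image rotation by a non-right angle.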